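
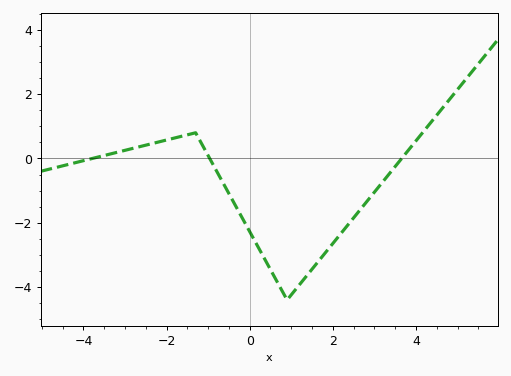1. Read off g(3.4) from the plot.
-0.4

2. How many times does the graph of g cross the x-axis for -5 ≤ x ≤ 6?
3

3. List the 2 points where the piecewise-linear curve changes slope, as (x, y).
(-1.3, 0.8); (0.9, -4.4)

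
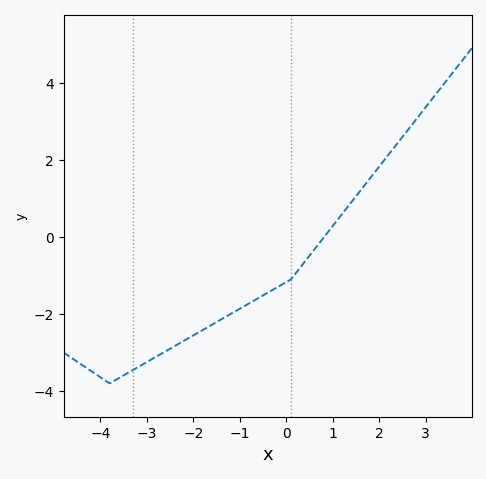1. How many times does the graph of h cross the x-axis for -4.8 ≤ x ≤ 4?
1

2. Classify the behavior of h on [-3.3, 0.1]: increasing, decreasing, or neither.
increasing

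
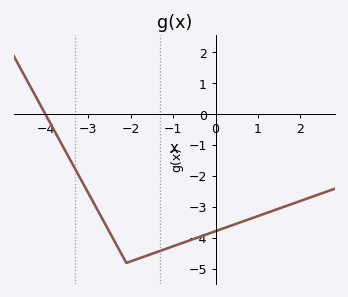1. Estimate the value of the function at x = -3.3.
-1.8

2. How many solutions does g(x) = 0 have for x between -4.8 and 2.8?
1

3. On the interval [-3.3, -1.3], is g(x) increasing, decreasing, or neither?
neither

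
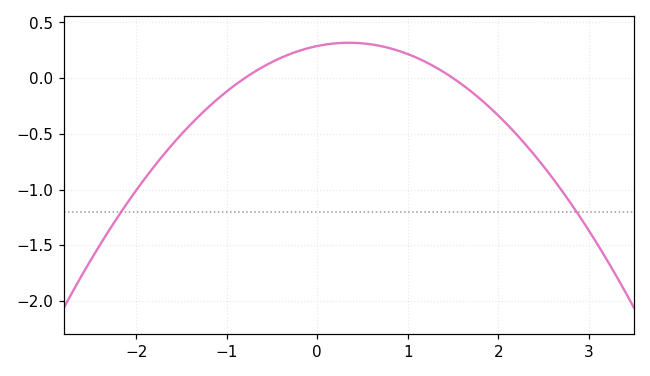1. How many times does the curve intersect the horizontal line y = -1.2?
2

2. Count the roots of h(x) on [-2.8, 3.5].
2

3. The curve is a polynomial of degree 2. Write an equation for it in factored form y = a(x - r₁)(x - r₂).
y = -0.24(x + 0.8)(x - 1.5)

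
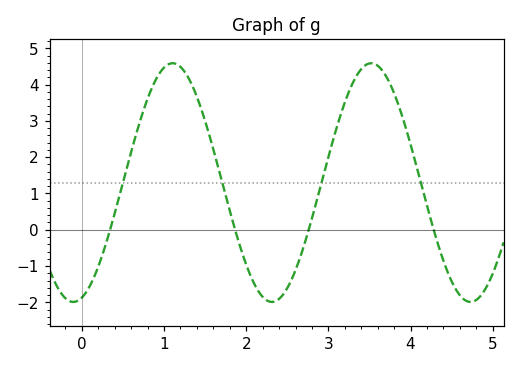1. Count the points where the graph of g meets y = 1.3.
4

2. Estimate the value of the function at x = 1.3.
4.17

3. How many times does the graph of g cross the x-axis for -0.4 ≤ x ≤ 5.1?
4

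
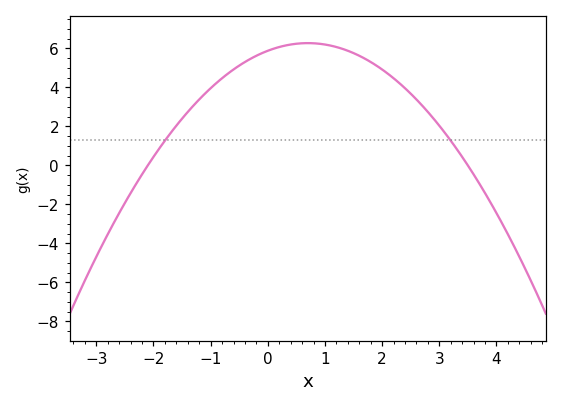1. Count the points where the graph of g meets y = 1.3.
2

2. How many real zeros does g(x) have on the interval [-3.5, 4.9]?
2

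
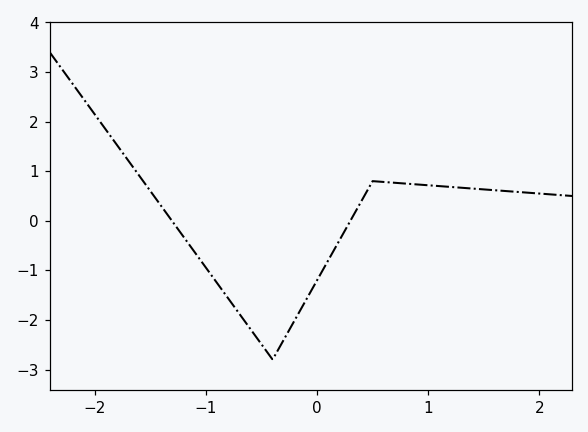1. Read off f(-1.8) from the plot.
1.5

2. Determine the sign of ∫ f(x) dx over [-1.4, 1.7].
negative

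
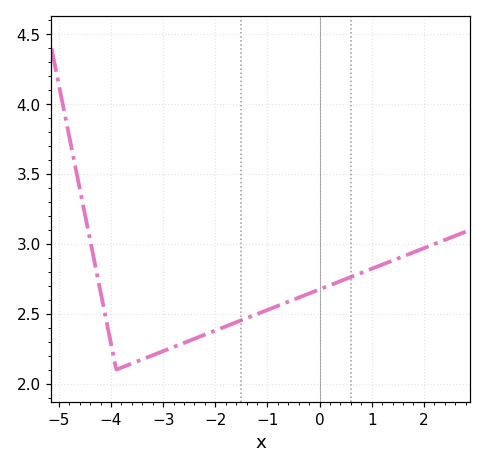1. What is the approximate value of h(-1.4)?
2.45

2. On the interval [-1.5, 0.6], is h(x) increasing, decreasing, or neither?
increasing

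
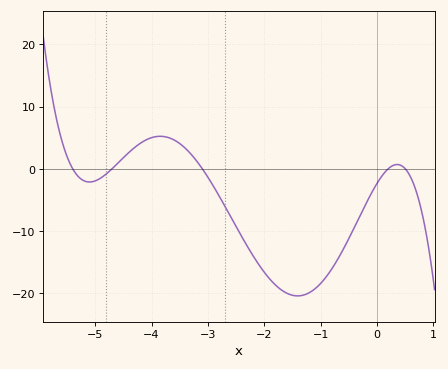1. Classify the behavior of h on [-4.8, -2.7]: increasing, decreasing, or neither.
neither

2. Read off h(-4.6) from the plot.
1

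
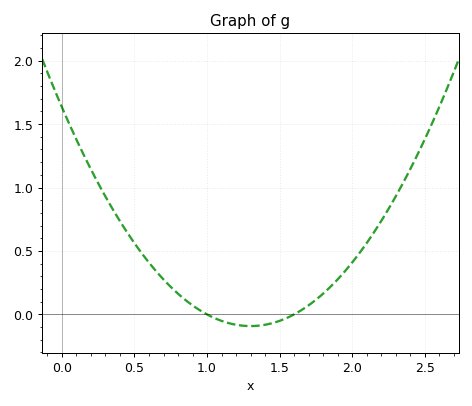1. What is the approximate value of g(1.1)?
-0.05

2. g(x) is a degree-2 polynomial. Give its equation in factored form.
y = 1.02(x - 1)(x - 1.6)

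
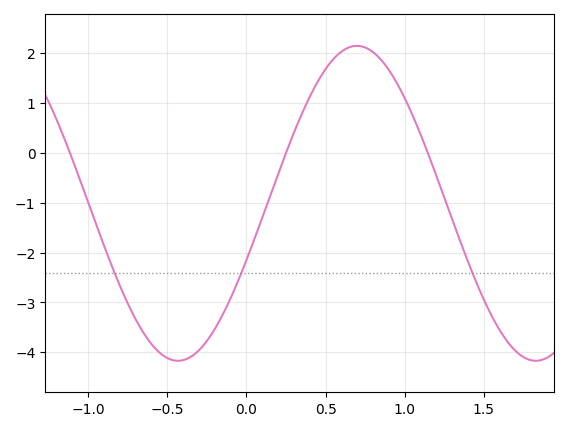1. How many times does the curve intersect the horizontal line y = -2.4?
3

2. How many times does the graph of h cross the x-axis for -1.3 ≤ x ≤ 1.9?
3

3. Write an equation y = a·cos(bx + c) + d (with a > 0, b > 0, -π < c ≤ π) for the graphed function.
y = 3.16cos(2.8x - 1.9) - 1.01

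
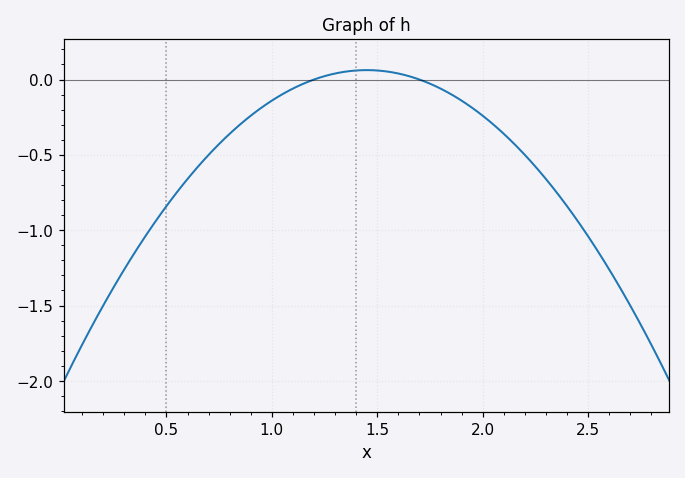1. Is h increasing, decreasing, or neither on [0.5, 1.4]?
increasing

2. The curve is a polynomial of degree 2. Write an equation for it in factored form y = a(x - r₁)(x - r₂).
y = -1(x - 1.2)(x - 1.7)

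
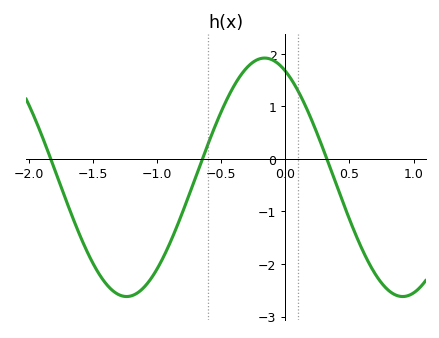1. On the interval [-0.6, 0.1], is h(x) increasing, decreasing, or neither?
neither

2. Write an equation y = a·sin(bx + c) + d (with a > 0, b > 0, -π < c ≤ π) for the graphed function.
y = 2.27sin(2.9x + 2) - 0.35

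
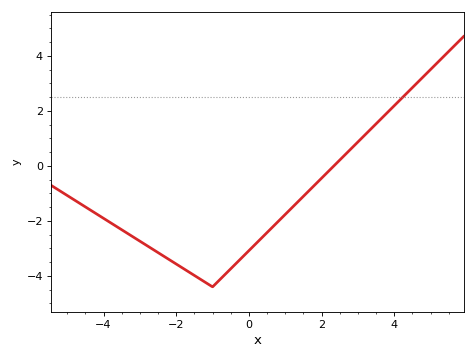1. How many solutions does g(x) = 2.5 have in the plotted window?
1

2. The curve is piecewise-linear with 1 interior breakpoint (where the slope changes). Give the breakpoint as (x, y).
(-1, -4.4)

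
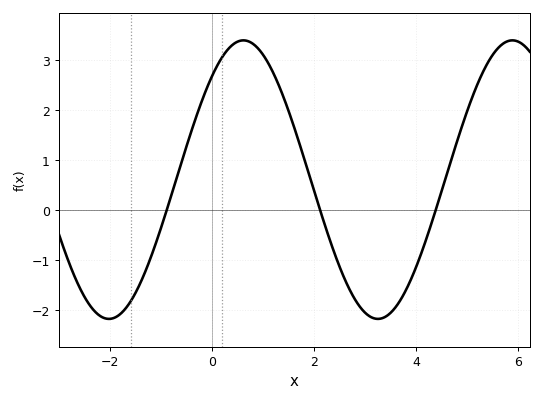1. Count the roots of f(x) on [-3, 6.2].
3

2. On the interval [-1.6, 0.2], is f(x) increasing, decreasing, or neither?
increasing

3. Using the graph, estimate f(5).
2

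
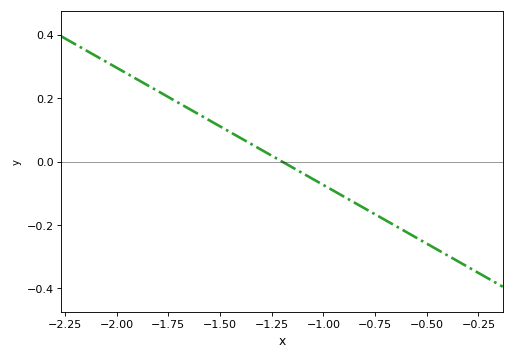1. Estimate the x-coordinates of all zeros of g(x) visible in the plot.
-1.2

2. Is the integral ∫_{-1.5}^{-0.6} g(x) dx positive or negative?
negative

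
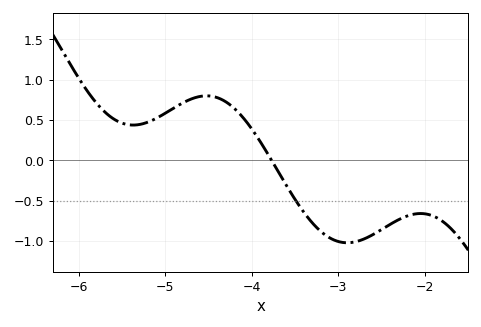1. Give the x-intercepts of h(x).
-3.8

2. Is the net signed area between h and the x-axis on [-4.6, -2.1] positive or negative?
negative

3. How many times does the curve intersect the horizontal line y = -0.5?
1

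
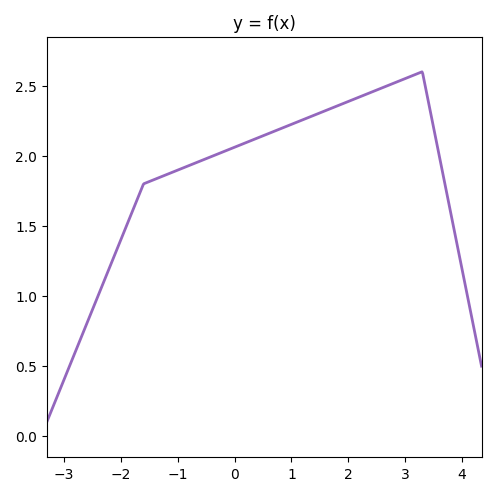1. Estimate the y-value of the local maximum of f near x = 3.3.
2.6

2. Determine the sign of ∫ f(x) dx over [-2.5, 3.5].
positive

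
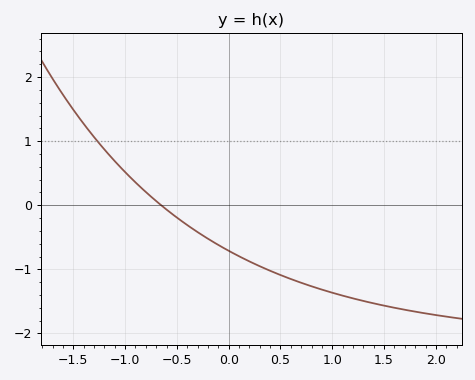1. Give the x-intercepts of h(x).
-0.7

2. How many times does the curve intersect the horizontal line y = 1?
1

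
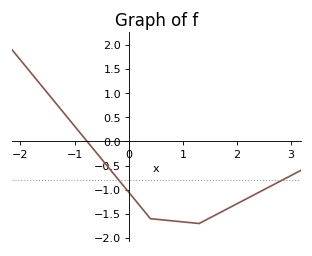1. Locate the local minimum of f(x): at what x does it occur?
1.3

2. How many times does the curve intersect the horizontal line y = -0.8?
2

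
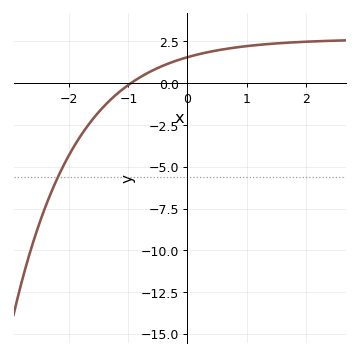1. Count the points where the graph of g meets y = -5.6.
1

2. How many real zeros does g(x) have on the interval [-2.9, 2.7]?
1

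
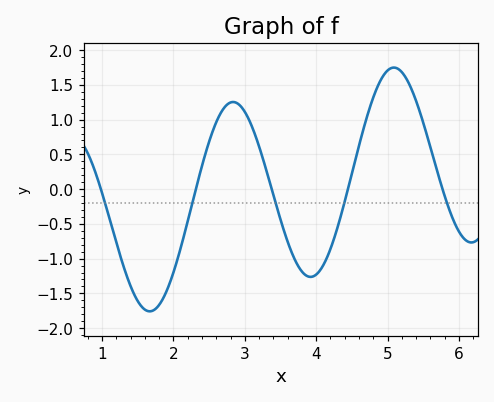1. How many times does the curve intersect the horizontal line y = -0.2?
5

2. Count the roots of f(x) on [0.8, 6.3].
5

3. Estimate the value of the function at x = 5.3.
1.5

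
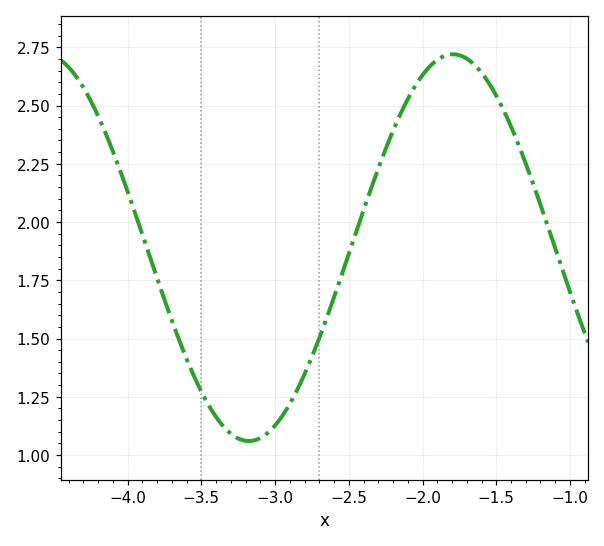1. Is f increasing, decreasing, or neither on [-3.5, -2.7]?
neither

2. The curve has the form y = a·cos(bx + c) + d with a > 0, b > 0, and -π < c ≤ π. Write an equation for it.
y = 0.83cos(2.27x - 2.21) + 1.89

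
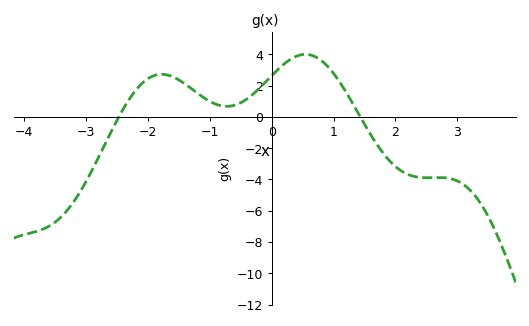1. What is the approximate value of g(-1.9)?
2.6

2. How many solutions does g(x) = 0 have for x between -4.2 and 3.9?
2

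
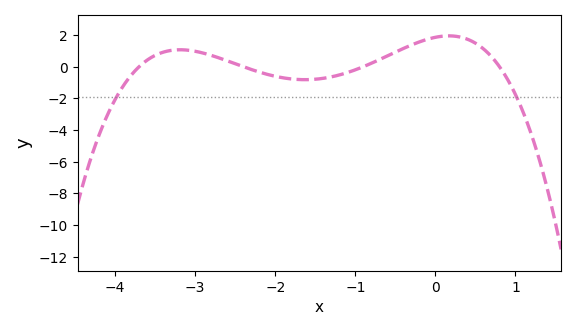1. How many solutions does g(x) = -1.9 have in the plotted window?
2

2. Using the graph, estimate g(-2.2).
-0.4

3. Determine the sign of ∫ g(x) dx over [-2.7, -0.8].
negative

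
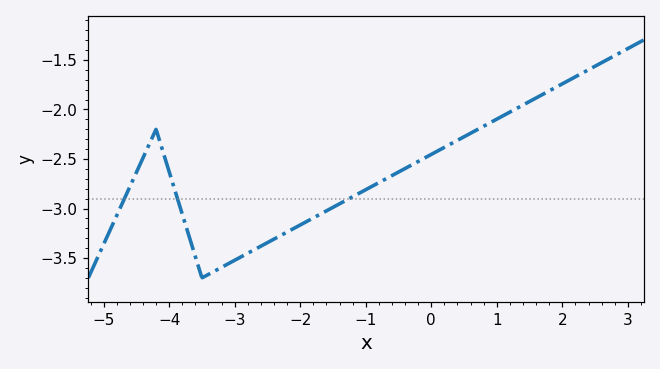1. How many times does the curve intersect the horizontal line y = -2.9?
3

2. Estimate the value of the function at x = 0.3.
-2.35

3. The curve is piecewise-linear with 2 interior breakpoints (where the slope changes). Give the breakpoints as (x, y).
(-4.2, -2.2); (-3.5, -3.7)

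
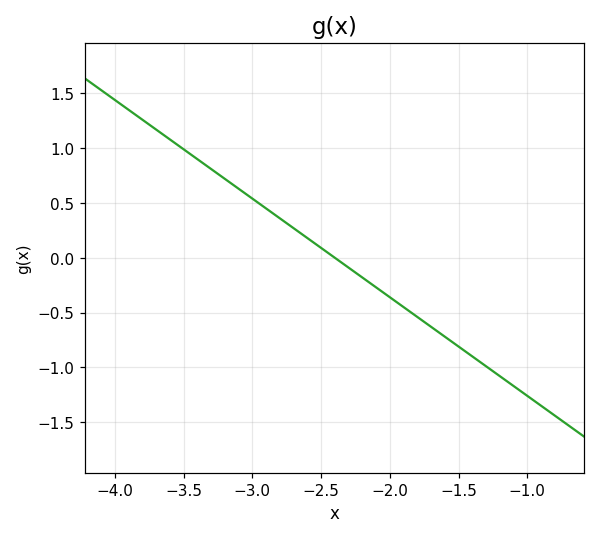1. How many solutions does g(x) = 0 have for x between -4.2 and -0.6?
1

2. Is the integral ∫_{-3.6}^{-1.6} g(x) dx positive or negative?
positive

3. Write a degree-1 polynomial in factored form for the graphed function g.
y = -0.9(x + 2.4)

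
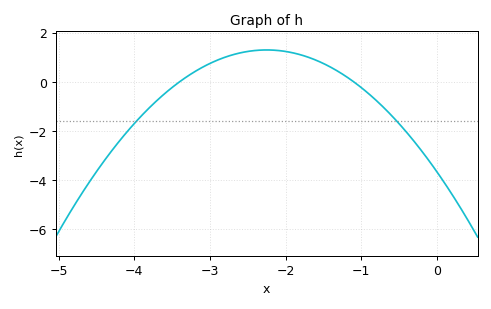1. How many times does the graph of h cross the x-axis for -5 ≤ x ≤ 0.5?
2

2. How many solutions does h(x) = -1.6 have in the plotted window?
2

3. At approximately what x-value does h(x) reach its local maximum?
-2.25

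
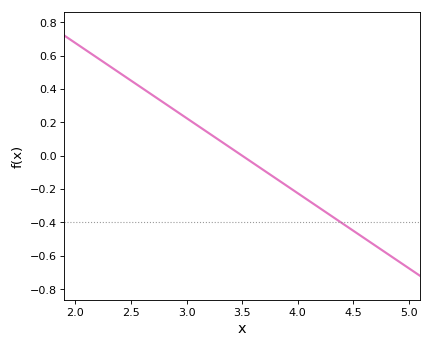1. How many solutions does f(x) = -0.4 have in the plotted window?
1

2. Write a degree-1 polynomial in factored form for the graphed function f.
y = -0.45(x - 3.5)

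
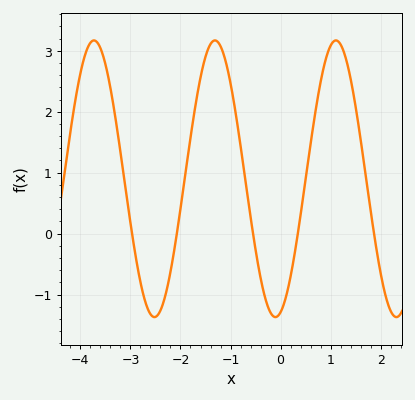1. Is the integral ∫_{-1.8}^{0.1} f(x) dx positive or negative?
positive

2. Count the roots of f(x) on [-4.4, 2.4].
5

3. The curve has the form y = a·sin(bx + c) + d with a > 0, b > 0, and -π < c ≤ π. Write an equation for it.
y = 2.27sin(2.6x - 1.3) + 0.9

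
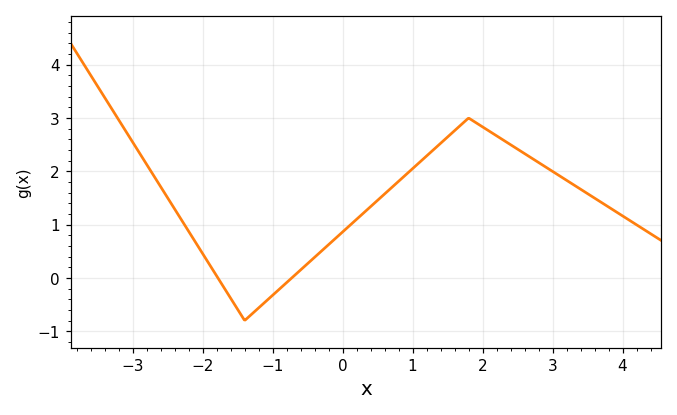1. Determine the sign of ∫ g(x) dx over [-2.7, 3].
positive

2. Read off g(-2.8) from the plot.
2.1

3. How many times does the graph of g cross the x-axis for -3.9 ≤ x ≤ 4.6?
2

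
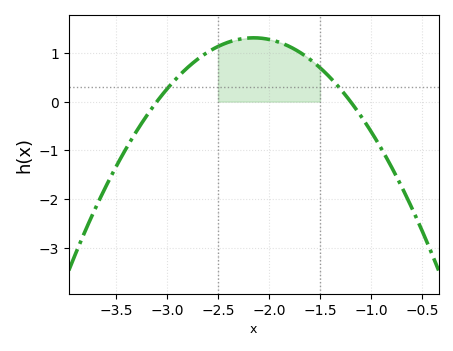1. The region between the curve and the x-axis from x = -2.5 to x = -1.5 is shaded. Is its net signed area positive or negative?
positive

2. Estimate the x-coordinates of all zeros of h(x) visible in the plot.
-3.1, -1.2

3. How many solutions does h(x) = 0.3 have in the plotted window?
2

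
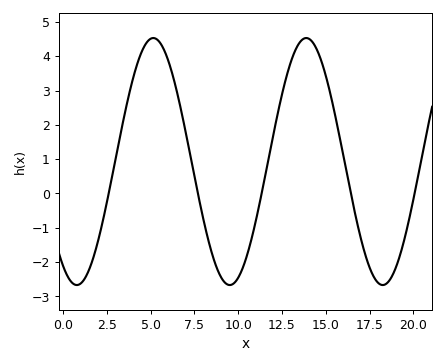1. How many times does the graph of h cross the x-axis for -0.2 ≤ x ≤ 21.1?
5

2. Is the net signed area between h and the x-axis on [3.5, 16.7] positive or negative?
positive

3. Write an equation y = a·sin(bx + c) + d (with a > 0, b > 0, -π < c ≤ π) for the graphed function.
y = 3.6sin(0.72x - 2.14) + 0.93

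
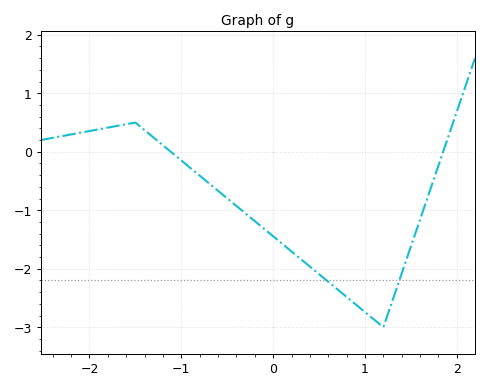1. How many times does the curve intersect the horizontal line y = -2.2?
2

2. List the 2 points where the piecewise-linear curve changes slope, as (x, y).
(-1.5, 0.5); (1.2, -3)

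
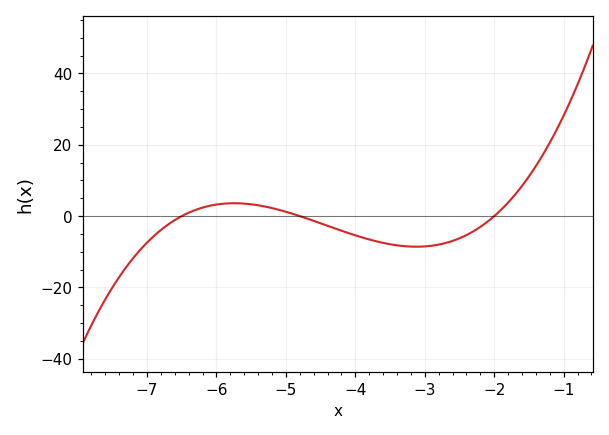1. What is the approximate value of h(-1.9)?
2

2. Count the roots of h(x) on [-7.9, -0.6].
3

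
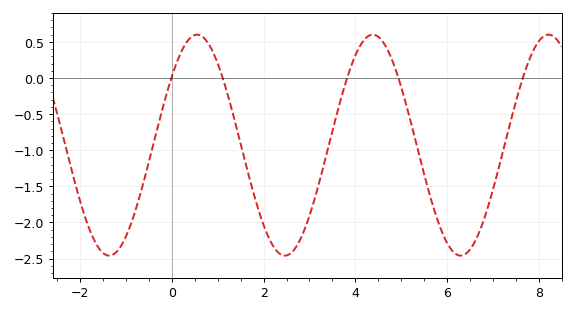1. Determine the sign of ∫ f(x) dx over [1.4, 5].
negative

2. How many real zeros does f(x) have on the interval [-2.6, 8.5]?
5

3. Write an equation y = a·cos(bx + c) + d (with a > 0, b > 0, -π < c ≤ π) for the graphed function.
y = 1.53cos(1.6x - 0.9) - 0.93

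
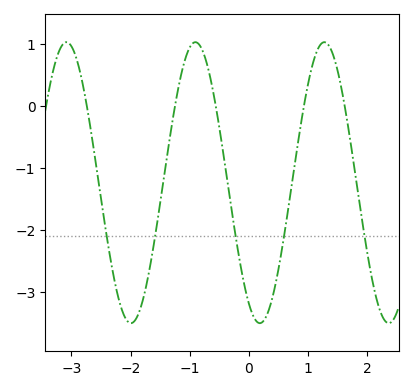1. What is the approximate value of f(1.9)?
-1.73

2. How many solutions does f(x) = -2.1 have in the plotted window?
5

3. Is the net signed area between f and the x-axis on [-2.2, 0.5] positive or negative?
negative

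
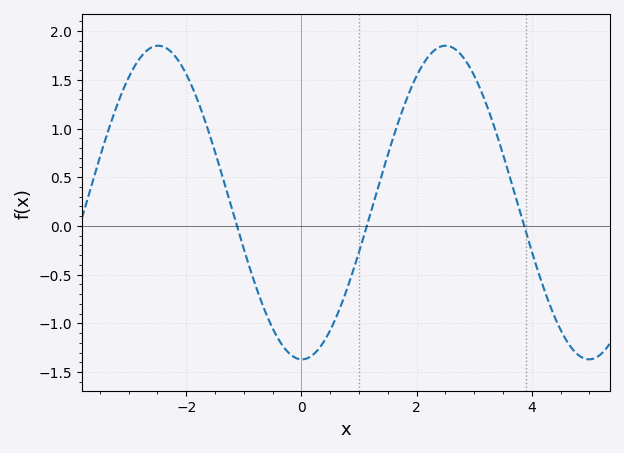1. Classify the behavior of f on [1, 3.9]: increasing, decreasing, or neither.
neither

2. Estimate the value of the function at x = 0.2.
-1.32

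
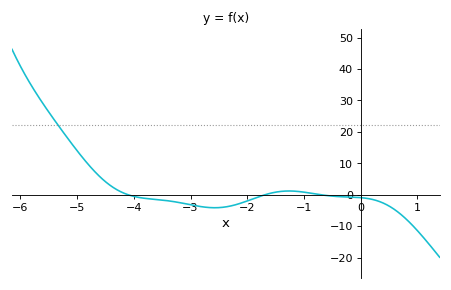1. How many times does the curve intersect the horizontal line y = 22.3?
1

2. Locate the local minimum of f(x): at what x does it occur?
-2.57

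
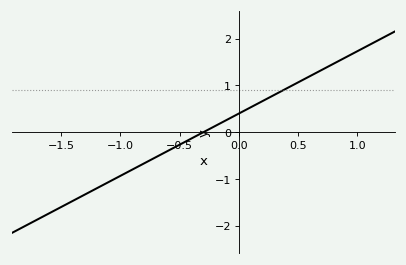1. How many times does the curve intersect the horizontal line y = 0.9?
1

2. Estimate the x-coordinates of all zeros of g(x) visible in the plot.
-0.3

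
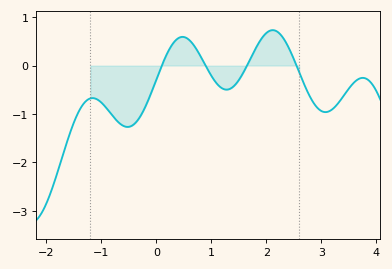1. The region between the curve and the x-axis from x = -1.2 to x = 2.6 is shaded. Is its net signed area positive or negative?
negative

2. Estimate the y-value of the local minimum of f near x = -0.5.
-1.3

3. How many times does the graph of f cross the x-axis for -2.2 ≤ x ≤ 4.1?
4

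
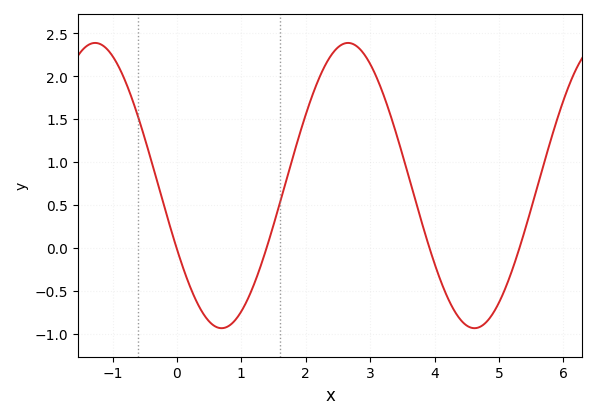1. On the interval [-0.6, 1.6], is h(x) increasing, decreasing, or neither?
neither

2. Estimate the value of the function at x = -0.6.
1.5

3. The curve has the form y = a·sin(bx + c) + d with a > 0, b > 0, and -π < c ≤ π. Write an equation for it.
y = 1.66sin(1.6x - 2.7) + 0.73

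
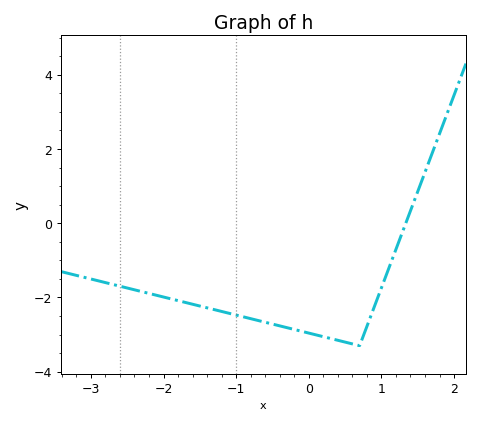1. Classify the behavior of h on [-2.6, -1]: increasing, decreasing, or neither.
decreasing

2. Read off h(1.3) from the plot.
-0.2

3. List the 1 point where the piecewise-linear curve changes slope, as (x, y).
(0.7, -3.3)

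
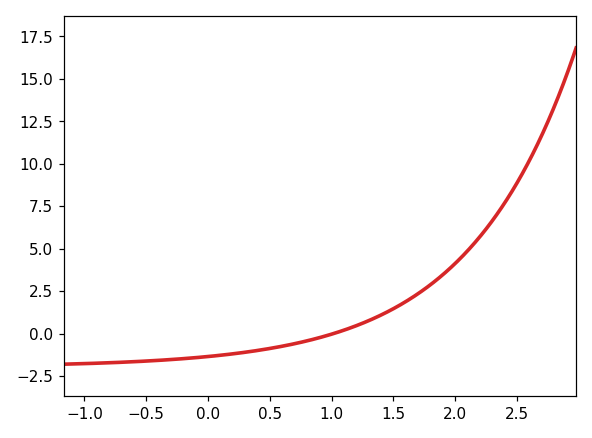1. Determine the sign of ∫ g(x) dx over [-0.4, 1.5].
negative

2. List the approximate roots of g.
1.01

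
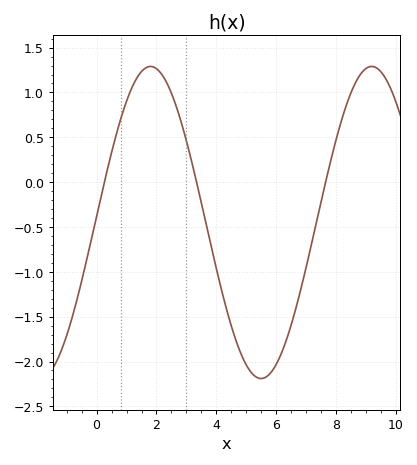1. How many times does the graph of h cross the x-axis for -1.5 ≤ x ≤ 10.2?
3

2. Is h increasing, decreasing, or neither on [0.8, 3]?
neither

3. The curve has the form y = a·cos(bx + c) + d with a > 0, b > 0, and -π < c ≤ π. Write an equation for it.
y = 1.74cos(0.85x - 1.53) - 0.45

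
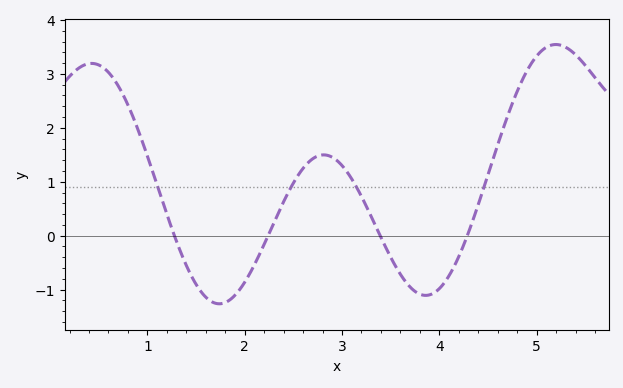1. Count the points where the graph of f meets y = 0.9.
4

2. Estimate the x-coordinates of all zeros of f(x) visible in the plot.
1.3, 2.2, 3.4, 4.3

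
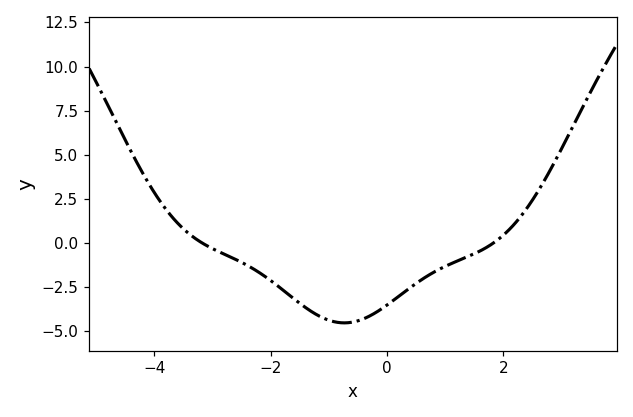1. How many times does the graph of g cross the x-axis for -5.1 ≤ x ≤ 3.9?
2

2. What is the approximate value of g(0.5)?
-2.3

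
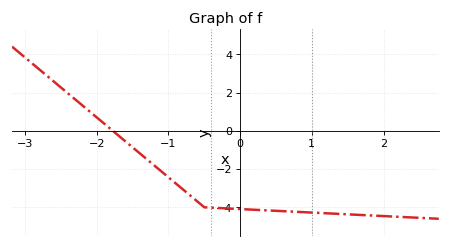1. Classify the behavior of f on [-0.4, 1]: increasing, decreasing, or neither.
decreasing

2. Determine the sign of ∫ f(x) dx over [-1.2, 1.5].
negative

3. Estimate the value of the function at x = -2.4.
1.96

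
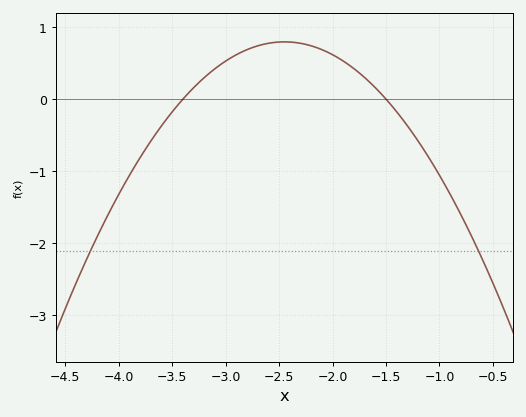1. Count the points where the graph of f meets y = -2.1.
2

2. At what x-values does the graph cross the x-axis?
-3.4, -1.5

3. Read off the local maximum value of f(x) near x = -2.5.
0.794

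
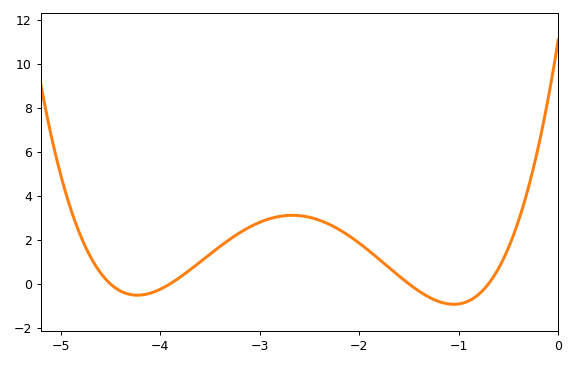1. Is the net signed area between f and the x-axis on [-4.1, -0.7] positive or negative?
positive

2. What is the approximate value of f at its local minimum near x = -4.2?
-0.6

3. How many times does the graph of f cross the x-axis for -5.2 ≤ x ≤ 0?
4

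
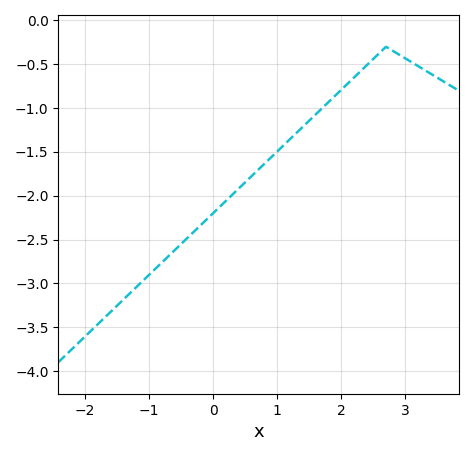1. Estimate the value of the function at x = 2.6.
-0.35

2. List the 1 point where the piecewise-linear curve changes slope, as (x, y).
(2.7, -0.3)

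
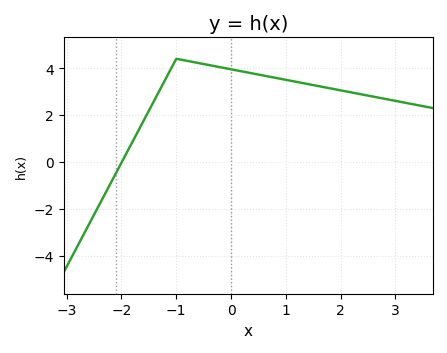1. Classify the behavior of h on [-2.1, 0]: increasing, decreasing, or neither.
neither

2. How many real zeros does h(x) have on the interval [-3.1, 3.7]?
1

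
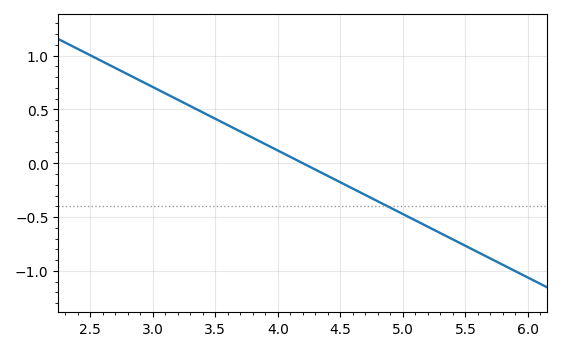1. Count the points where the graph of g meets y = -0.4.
1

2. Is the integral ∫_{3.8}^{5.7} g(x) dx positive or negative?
negative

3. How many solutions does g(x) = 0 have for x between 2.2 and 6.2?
1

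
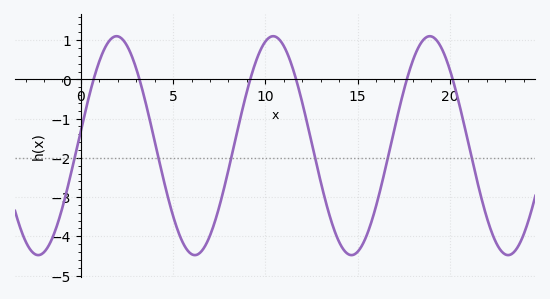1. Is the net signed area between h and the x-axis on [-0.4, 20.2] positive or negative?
negative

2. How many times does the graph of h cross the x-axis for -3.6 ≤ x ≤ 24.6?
6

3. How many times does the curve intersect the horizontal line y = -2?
6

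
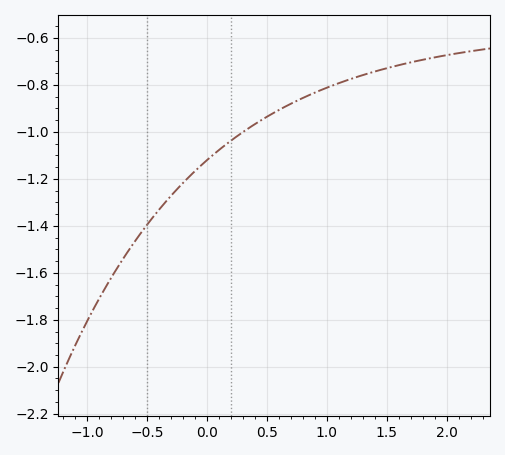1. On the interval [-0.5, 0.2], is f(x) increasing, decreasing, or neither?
increasing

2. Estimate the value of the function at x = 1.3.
-0.76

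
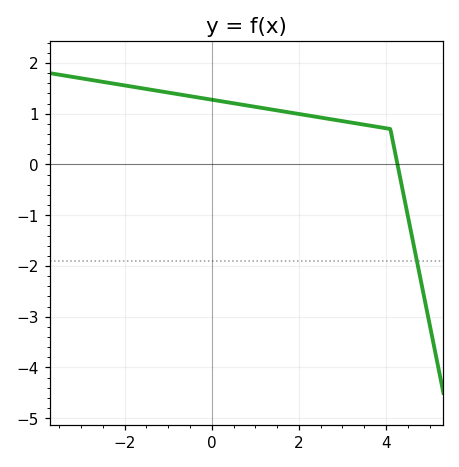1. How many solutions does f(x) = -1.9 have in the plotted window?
1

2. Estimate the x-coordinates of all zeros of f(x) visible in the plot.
4.26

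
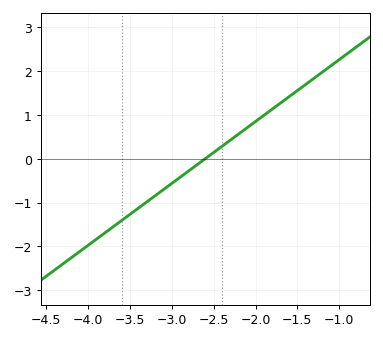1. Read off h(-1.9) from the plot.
1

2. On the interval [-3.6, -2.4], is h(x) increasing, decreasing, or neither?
increasing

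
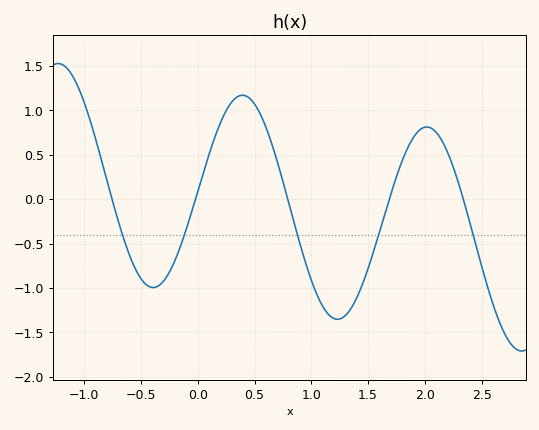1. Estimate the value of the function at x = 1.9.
0.7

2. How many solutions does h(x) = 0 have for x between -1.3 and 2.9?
5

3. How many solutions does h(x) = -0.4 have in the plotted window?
5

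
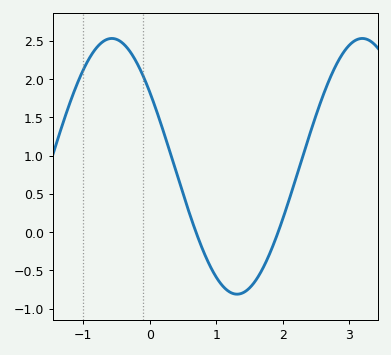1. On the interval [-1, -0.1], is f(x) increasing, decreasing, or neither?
neither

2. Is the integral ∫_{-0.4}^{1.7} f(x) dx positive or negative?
positive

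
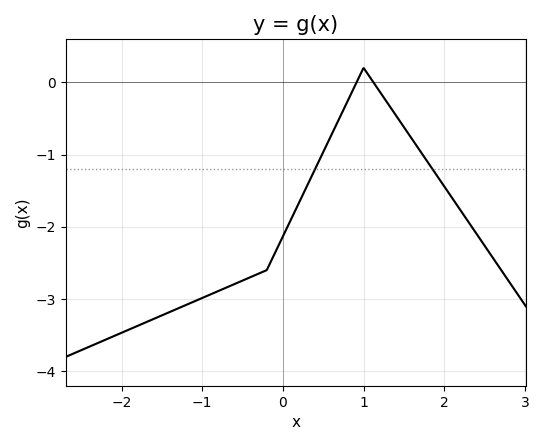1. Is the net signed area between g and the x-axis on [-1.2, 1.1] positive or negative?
negative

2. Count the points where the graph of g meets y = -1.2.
2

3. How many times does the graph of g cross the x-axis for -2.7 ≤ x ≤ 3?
2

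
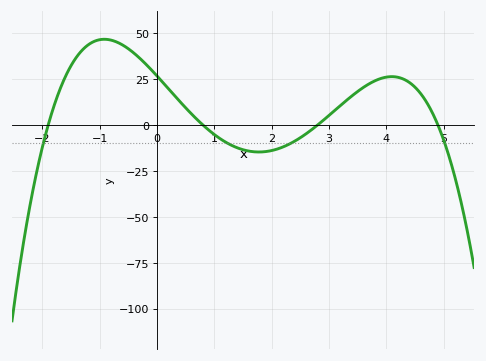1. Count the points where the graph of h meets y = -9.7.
4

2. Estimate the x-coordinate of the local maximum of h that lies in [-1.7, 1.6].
-0.923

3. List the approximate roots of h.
-1.9, 0.8, 2.8, 4.9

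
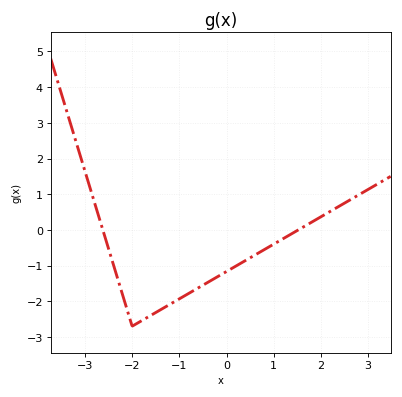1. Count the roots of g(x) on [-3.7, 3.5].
2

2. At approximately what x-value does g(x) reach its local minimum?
-2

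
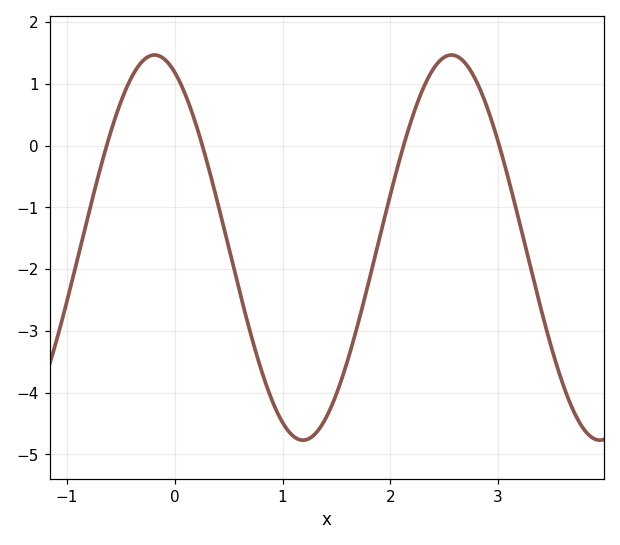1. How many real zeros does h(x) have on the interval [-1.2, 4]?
4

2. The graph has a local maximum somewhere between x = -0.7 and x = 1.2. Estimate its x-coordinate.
-0.189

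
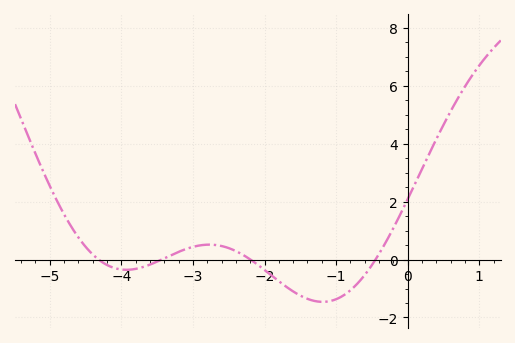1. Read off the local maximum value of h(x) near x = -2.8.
0.515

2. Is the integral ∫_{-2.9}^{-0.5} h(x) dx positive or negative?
negative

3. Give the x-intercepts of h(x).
-4.32, -3.44, -2.2, -0.45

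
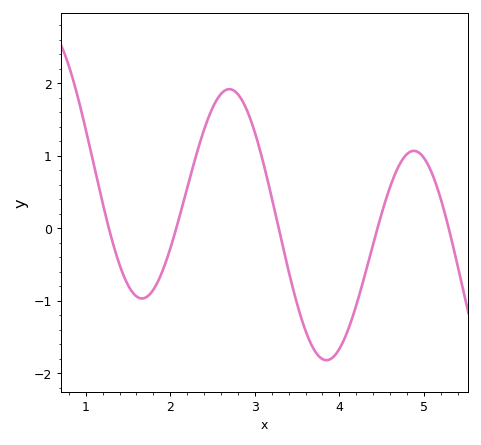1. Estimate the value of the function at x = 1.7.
-0.959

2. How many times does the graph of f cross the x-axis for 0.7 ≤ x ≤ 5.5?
5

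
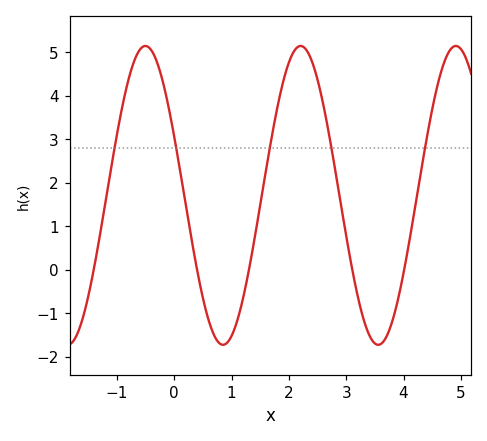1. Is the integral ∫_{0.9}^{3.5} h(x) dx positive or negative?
positive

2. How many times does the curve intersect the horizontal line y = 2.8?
5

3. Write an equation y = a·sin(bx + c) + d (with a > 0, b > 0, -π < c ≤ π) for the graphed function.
y = 3.44sin(2.3x + 2.7) + 1.71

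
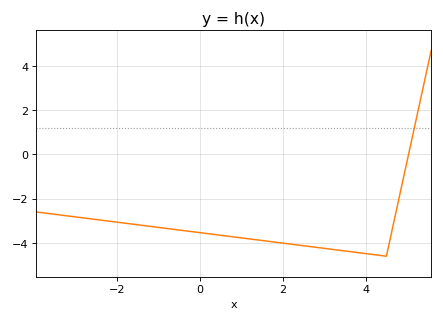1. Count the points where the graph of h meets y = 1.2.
1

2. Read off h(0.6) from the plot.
-3.68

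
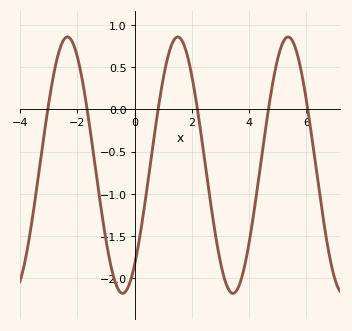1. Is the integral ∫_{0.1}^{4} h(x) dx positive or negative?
negative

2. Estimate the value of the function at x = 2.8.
-1.44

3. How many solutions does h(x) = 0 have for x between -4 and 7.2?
6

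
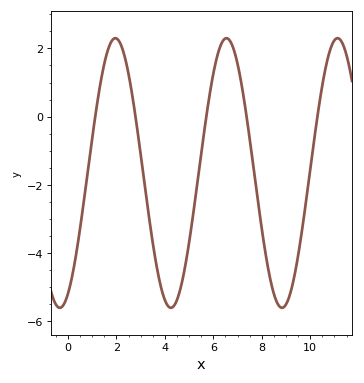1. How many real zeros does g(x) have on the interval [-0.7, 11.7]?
5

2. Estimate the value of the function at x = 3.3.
-2.7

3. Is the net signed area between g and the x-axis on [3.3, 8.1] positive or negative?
negative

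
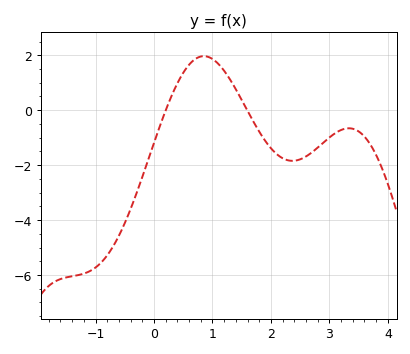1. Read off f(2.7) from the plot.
-1.54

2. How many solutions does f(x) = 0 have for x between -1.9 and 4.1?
2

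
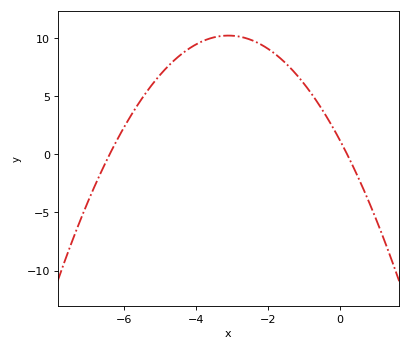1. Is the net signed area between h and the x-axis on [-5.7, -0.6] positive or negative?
positive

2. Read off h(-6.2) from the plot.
1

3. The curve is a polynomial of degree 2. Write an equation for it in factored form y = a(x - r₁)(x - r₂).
y = -0.94(x + 6.4)(x - 0.2)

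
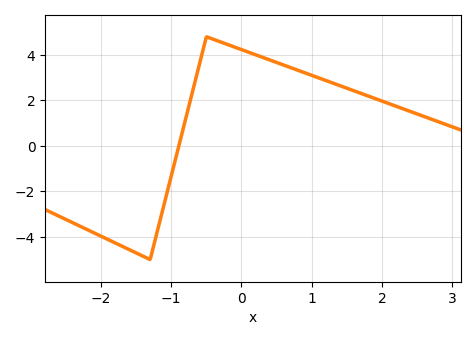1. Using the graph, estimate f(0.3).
3.8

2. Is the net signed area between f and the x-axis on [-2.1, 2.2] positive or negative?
positive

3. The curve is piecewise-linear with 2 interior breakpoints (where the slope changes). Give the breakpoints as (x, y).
(-1.3, -5); (-0.5, 4.8)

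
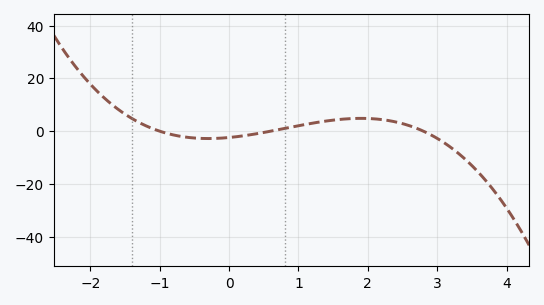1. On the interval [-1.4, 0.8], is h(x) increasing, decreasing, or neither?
neither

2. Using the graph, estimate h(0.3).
-2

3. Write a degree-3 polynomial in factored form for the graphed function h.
y = -1.43(x + 1)(x - 0.6)(x - 2.8)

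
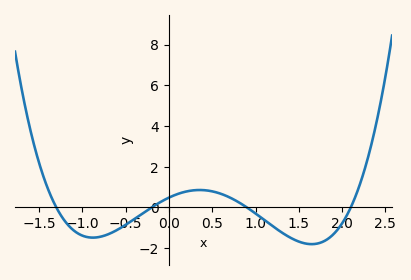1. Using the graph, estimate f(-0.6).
-1.11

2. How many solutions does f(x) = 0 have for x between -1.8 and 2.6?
4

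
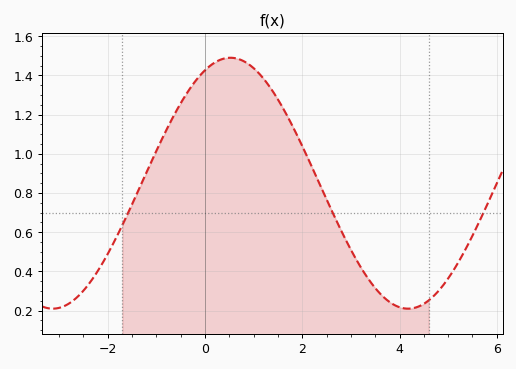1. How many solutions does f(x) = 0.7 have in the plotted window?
3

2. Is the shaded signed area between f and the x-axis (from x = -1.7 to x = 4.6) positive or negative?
positive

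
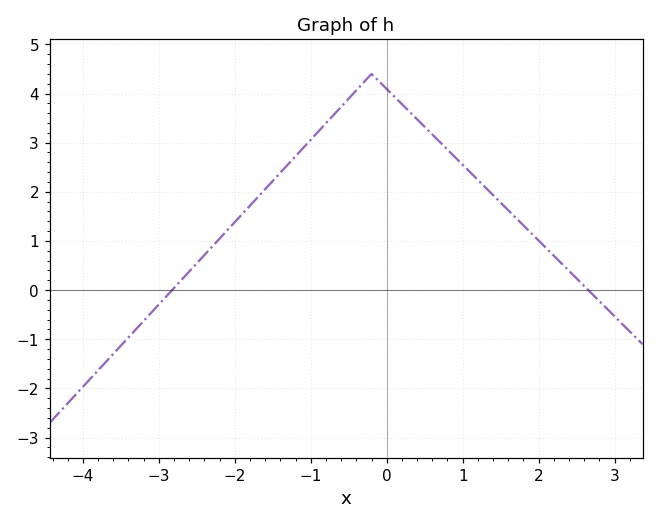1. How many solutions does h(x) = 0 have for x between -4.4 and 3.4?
2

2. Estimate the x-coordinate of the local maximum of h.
-0.2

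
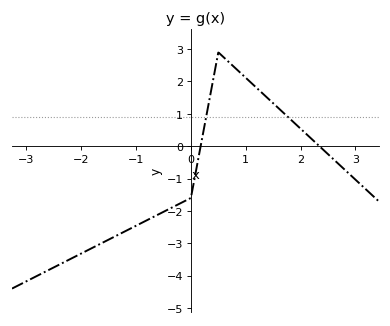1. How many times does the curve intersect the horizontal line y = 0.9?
2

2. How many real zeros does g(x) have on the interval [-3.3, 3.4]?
2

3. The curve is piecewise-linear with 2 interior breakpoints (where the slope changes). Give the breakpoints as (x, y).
(0, -1.6); (0.5, 2.9)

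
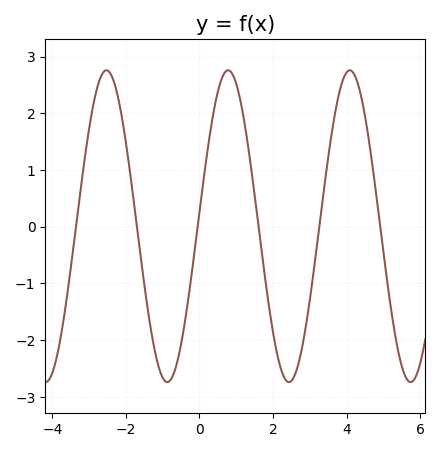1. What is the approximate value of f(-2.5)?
2.76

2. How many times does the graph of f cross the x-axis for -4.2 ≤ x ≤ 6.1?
6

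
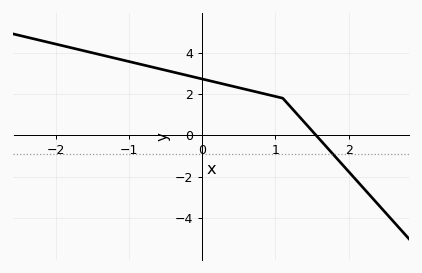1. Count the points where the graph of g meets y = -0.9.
1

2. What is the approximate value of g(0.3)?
2.47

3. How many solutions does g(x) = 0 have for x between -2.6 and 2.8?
1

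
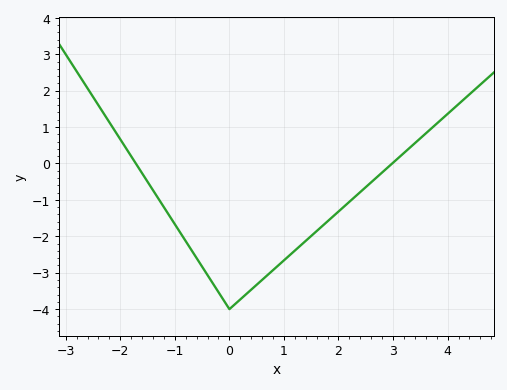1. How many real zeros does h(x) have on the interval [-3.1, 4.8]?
2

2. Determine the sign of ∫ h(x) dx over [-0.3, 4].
negative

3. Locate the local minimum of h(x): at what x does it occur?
0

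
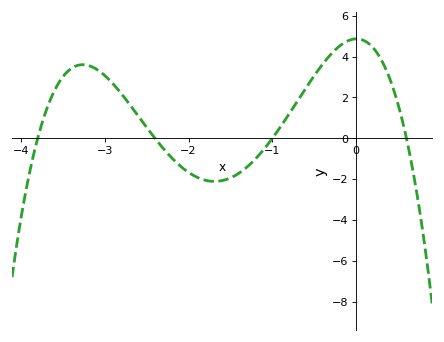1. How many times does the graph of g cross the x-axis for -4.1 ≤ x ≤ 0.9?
4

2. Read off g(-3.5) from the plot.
3.01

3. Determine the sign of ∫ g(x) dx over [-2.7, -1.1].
negative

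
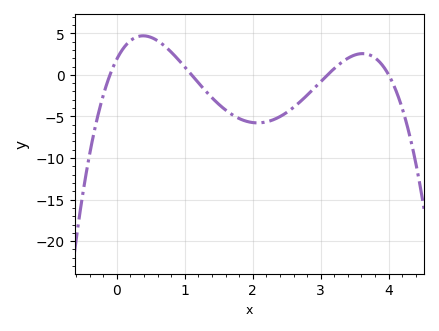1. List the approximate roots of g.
-0.1, 1.1, 3.1, 4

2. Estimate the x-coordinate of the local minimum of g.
2.1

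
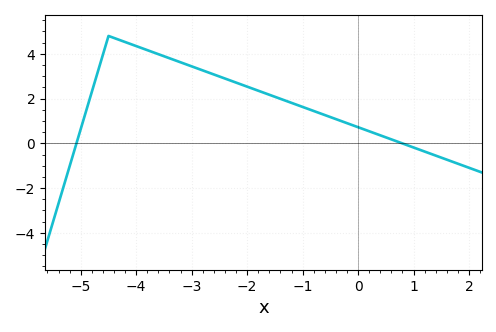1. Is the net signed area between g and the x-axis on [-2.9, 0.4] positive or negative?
positive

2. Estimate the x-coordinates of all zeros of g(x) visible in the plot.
-5.08, 0.795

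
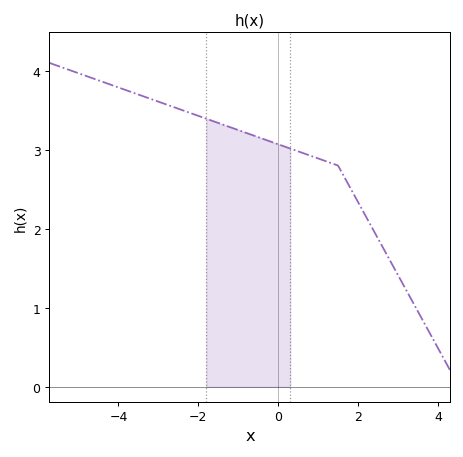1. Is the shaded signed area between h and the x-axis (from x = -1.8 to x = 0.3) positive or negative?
positive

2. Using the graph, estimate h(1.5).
2.8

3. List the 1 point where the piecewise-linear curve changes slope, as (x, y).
(1.5, 2.8)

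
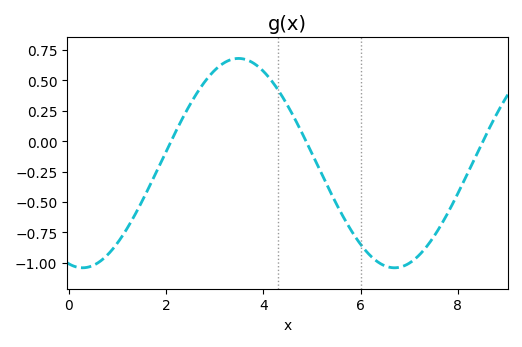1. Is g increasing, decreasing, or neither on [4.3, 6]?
decreasing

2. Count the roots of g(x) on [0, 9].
3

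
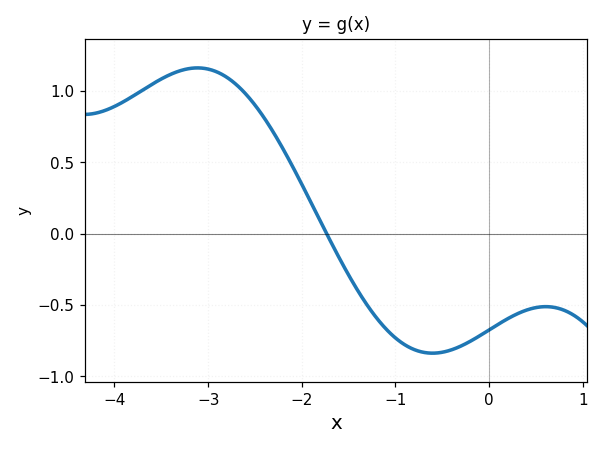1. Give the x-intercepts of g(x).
-1.7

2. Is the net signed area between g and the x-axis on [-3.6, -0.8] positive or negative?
positive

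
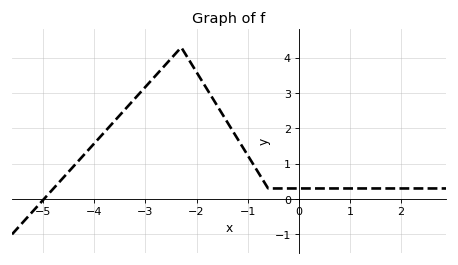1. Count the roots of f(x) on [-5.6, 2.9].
1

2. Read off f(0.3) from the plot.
0.3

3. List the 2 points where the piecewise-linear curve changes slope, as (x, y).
(-2.3, 4.3); (-0.6, 0.3)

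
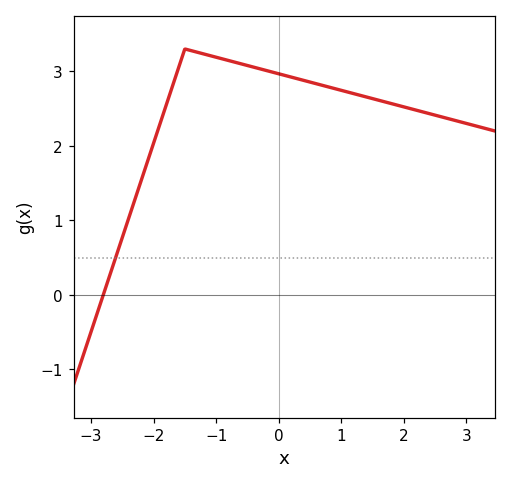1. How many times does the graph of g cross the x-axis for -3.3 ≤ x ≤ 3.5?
1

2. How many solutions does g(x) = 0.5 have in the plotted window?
1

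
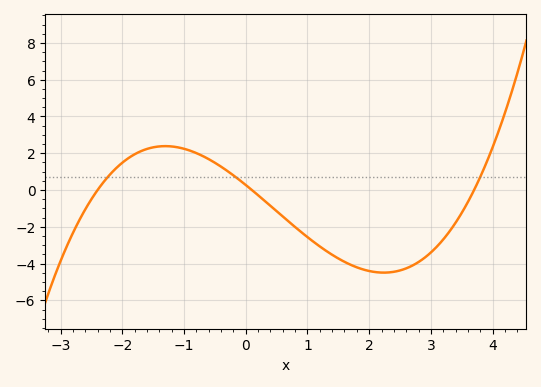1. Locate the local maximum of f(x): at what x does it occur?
-1.4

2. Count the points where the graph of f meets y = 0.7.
3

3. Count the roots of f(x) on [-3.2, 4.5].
3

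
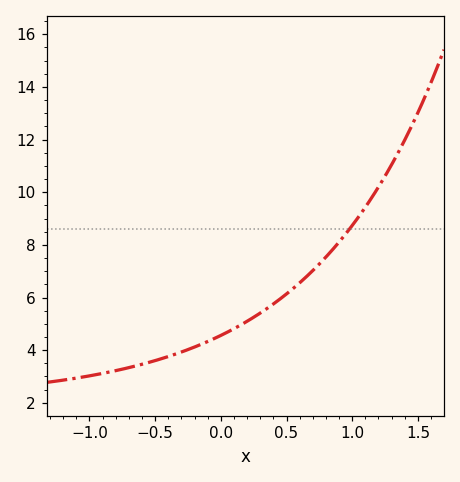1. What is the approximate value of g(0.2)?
5.1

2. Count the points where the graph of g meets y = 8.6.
1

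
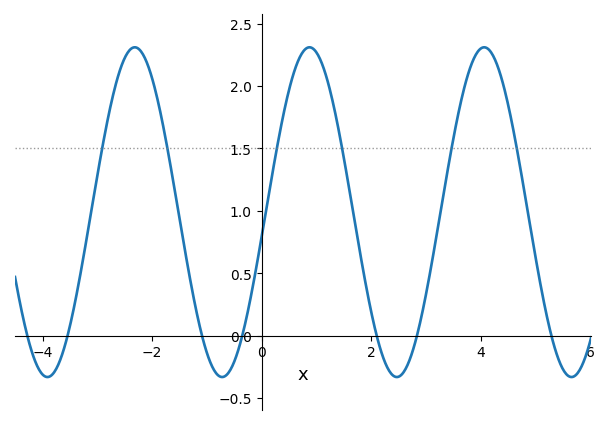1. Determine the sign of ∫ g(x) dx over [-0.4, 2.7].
positive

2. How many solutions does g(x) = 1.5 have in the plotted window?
6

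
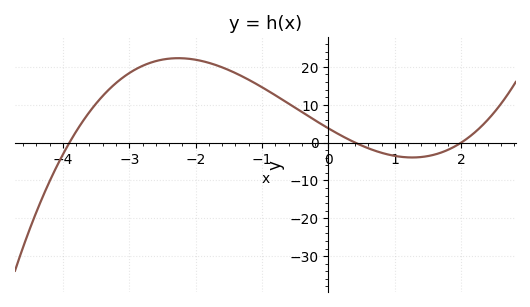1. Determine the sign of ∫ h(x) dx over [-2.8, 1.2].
positive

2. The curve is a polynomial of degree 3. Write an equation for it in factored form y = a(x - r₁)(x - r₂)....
y = 1.2(x + 3.9)(x - 0.4)(x - 2)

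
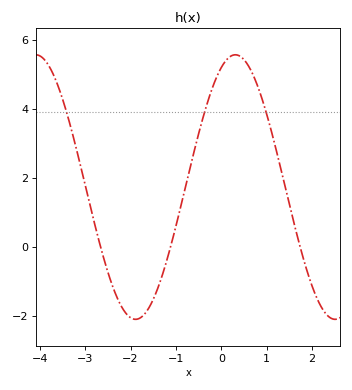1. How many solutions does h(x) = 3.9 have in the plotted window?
3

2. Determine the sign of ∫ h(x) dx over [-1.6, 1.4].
positive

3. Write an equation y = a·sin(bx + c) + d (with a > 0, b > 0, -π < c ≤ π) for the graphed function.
y = 3.83sin(1.4x + 1.1) + 1.73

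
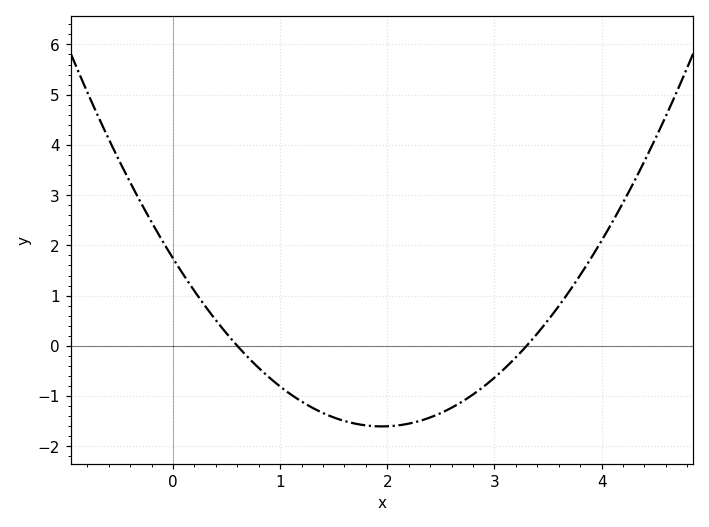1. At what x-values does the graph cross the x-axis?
0.6, 3.3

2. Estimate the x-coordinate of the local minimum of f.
2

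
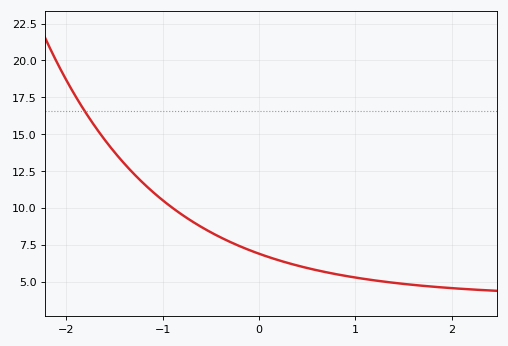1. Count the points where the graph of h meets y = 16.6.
1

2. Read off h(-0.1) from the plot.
7.2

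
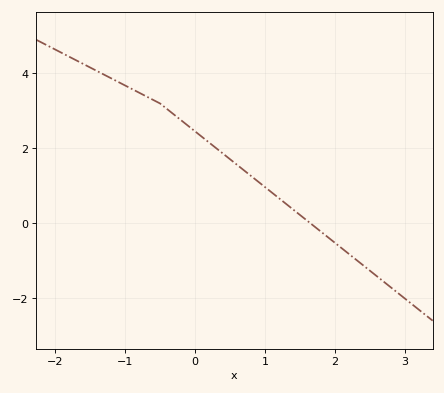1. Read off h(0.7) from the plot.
1.42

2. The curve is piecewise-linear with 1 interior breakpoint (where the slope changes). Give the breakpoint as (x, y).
(-0.5, 3.2)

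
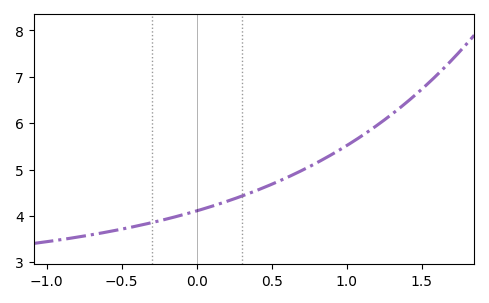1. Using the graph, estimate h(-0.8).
3.54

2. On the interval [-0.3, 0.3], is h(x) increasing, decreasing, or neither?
increasing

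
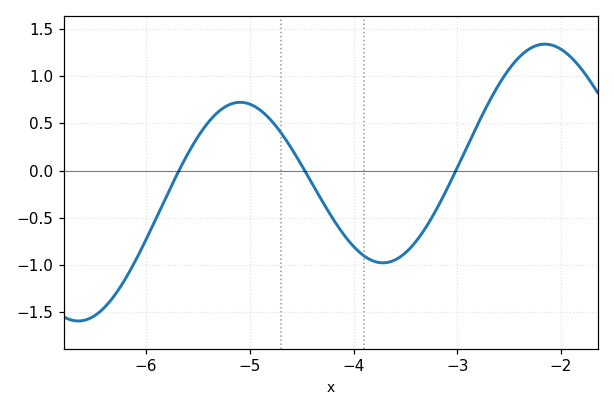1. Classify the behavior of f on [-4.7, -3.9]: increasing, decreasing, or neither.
decreasing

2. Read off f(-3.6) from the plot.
-0.947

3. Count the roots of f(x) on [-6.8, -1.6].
3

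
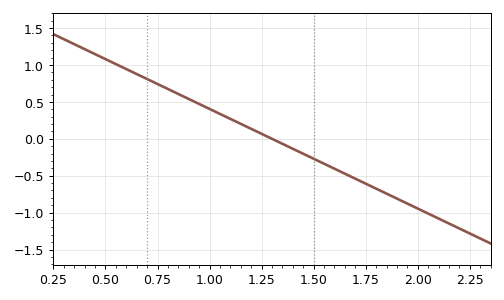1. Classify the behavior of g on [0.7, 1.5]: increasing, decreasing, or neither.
decreasing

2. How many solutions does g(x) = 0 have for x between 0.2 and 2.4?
1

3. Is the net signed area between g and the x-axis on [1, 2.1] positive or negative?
negative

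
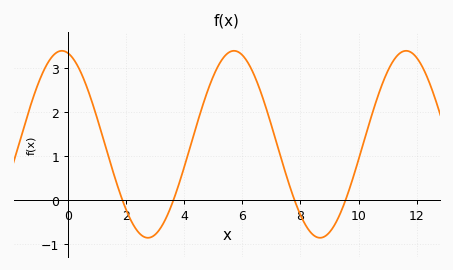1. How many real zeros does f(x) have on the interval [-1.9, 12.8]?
4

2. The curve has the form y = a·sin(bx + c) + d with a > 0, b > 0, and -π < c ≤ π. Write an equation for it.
y = 2.12sin(1.1x + 1.8) + 1.27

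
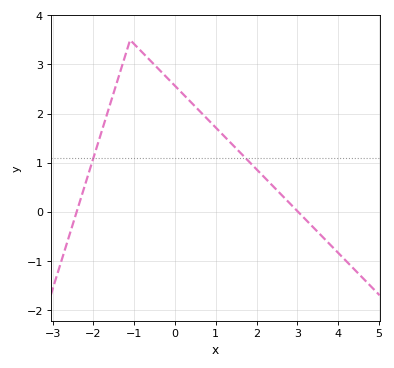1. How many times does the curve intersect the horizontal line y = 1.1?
2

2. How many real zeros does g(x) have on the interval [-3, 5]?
2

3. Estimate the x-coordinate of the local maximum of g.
-1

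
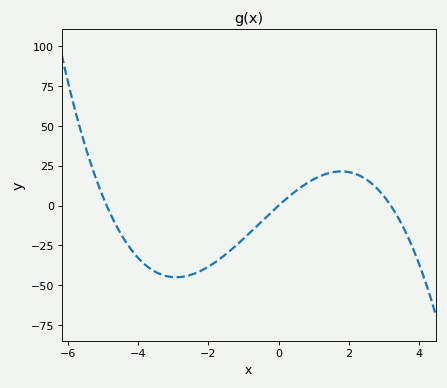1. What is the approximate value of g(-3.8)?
-38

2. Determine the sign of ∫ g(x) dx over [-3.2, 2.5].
negative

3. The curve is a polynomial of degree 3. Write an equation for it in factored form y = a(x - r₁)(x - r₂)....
y = -1.27(x + 4.9)(x - 0)(x - 3.2)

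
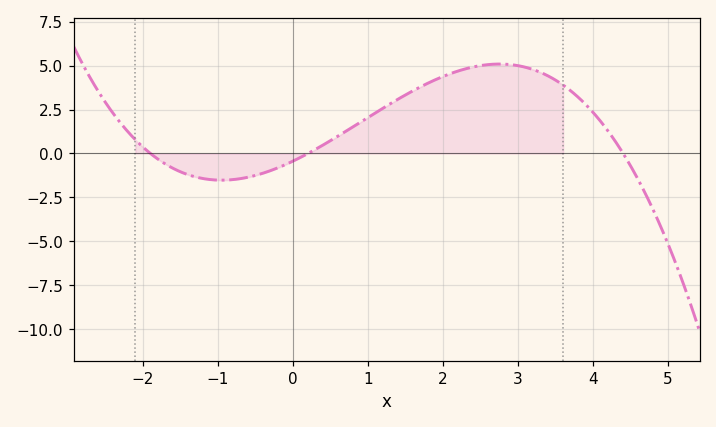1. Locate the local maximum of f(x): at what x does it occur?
2.75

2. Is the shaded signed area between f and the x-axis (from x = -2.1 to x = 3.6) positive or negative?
positive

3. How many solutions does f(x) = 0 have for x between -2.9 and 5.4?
3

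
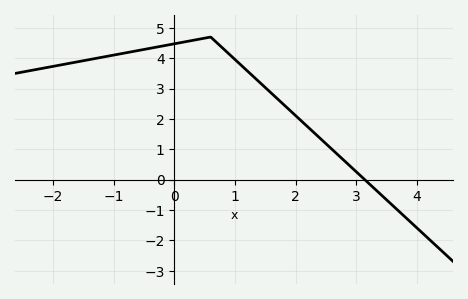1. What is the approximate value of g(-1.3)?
3.99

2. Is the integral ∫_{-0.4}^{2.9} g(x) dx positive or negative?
positive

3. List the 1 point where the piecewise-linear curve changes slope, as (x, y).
(0.6, 4.7)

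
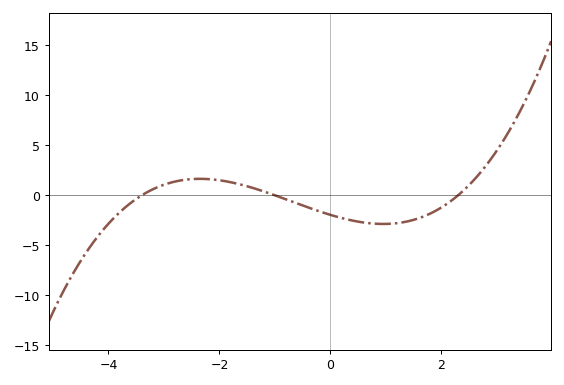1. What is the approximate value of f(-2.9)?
1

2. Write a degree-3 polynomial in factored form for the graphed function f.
y = 0.25(x + 3.4)(x + 1)(x - 2.3)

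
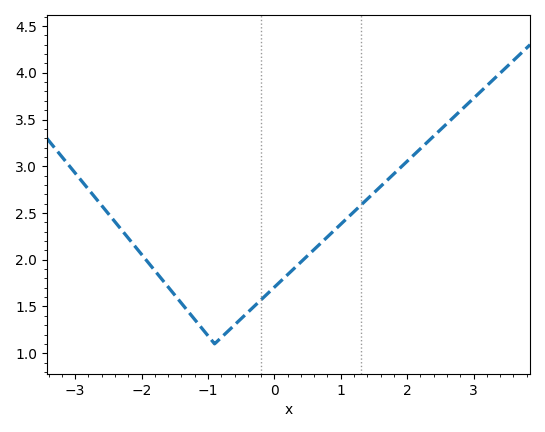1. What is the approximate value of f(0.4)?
1.98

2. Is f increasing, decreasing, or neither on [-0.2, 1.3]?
increasing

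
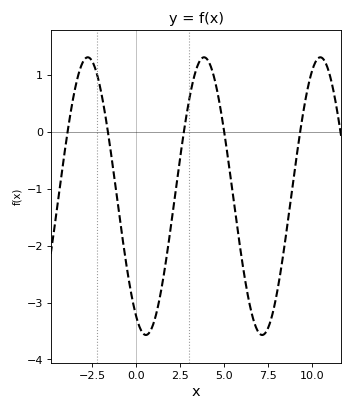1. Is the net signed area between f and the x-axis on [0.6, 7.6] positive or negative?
negative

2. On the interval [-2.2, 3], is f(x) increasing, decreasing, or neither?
neither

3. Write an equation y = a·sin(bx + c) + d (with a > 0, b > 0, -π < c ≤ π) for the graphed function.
y = 2.44sin(0.95x - 2.1) - 1.13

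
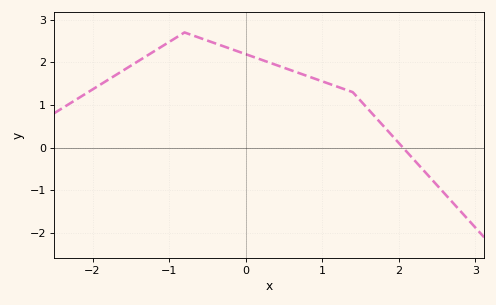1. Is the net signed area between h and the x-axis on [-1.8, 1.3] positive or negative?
positive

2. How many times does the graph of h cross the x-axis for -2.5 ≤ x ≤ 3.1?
1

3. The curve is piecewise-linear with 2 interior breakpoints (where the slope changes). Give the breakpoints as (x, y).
(-0.8, 2.7); (1.4, 1.3)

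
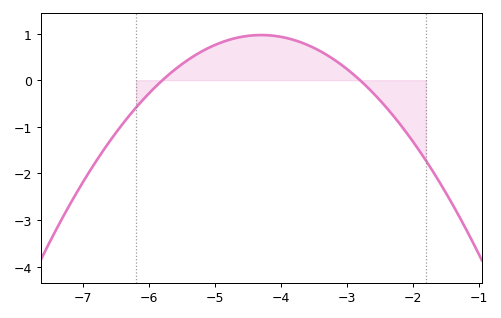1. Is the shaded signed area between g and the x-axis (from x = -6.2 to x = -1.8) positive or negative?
positive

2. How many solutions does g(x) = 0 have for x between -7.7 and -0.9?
2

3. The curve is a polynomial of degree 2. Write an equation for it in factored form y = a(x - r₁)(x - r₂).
y = -0.43(x + 5.8)(x + 2.8)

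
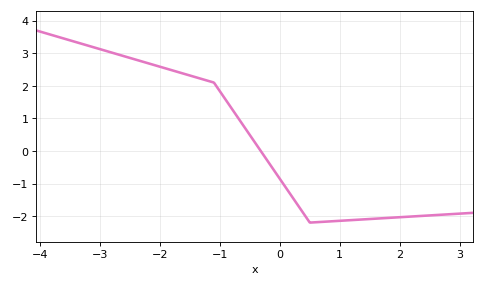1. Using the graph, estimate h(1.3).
-2.11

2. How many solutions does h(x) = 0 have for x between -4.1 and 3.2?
1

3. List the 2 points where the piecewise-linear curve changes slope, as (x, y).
(-1.1, 2.1); (0.5, -2.2)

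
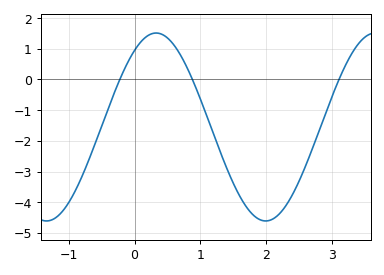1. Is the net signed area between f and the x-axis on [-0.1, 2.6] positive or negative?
negative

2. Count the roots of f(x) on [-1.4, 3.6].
3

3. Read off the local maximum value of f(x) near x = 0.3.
1.51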